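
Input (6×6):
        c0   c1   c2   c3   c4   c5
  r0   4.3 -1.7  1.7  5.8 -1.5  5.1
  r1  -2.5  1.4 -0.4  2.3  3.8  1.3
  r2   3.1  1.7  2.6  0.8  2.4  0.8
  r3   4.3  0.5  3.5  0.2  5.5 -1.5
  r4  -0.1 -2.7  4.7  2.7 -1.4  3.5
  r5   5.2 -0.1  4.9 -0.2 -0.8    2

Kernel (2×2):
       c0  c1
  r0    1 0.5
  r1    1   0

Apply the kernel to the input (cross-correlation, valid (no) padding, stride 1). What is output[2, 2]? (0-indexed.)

6.5

The receptive field on the input at this output position is [2.6 0.8 / 3.5 0.2]. Elementwise product with the kernel and sum: 2.6·1 + 0.8·0.5 + 3.5·1.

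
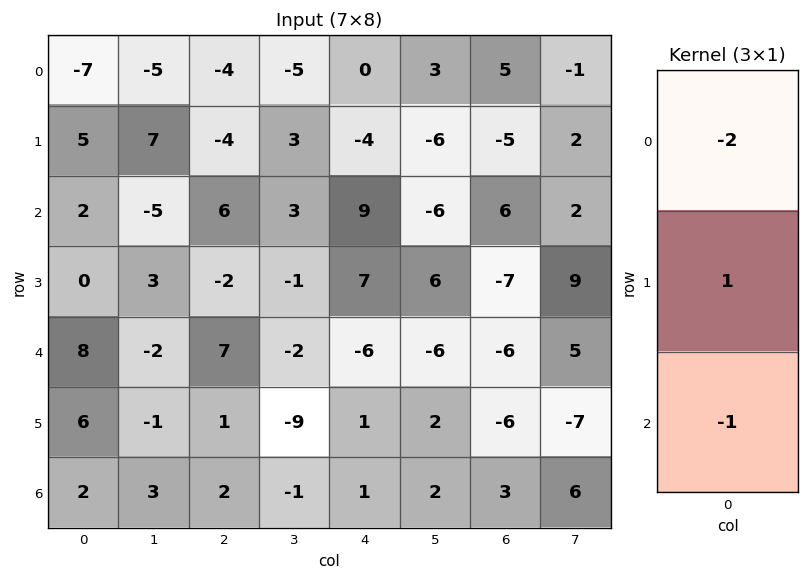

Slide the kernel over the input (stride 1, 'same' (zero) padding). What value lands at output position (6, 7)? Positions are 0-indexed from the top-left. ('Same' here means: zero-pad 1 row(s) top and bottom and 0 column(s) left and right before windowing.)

The receptive field on the zero-padded input at this output position is [-7 / 6 / 0]. Elementwise product with the kernel and sum: -7·-2 + 6·1 + 0·-1.

20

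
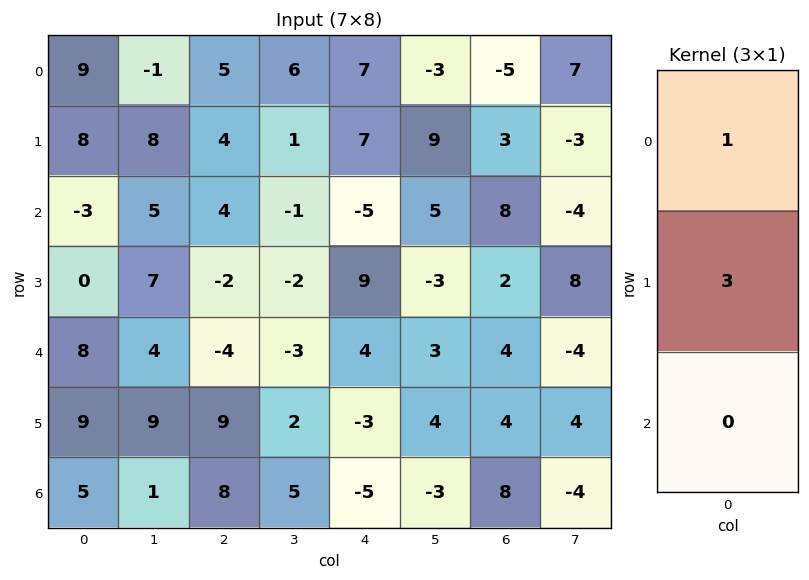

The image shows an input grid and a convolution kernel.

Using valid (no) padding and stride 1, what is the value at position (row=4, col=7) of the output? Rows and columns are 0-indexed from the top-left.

8

The receptive field on the input at this output position is [-4 / 4 / -4]. Elementwise product with the kernel and sum: -4·1 + 4·3.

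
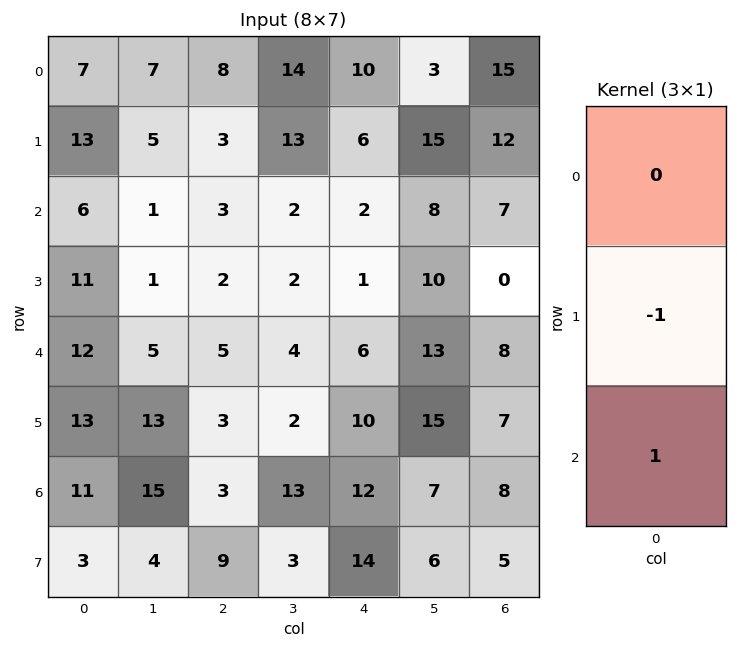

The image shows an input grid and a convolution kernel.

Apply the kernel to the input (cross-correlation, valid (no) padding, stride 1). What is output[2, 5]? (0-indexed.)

3

The receptive field on the input at this output position is [8 / 10 / 13]. Elementwise product with the kernel and sum: 10·-1 + 13·1.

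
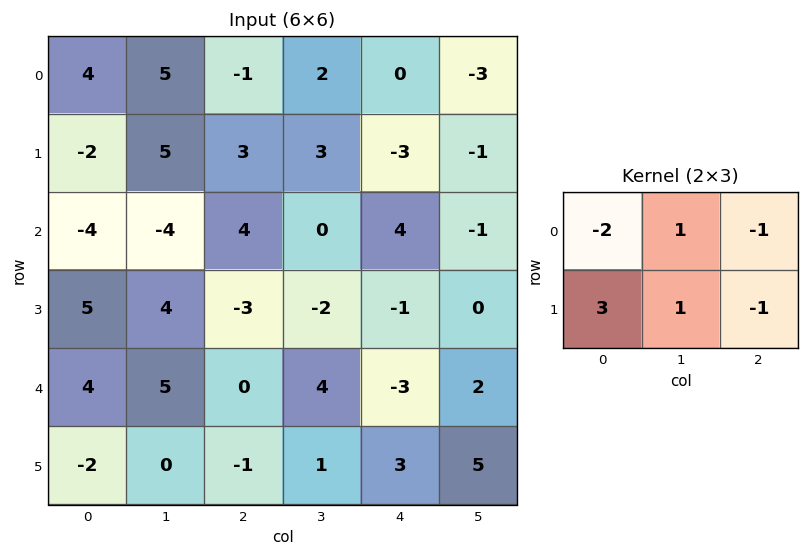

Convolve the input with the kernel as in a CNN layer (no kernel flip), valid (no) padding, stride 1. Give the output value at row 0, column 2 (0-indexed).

19

The receptive field on the input at this output position is [-1 2 0 / 3 3 -3]. Elementwise product with the kernel and sum: -1·-2 + 2·1 + 0·-1 + 3·3 + 3·1 + -3·-1.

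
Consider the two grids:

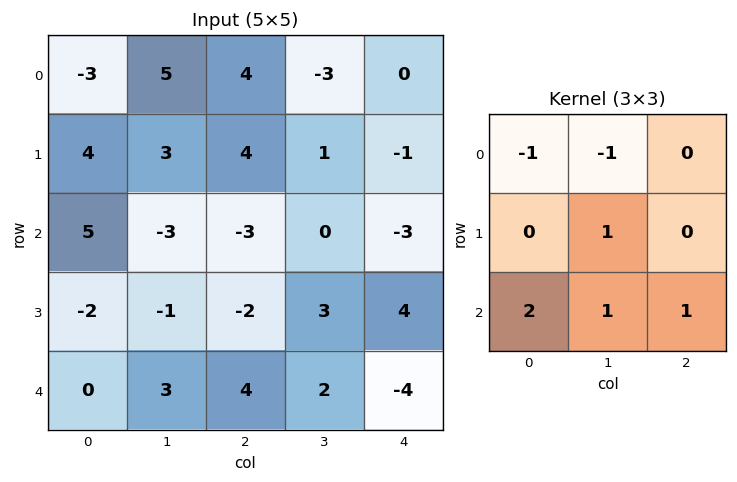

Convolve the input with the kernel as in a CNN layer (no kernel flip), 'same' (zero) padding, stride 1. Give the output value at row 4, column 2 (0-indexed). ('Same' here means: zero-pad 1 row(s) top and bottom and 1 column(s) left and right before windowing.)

7

The receptive field on the zero-padded input at this output position is [-1 -2 3 / 3 4 2 / 0 0 0]. Elementwise product with the kernel and sum: -1·-1 + -2·-1 + 4·1 + 0·2 + 0·1 + 0·1.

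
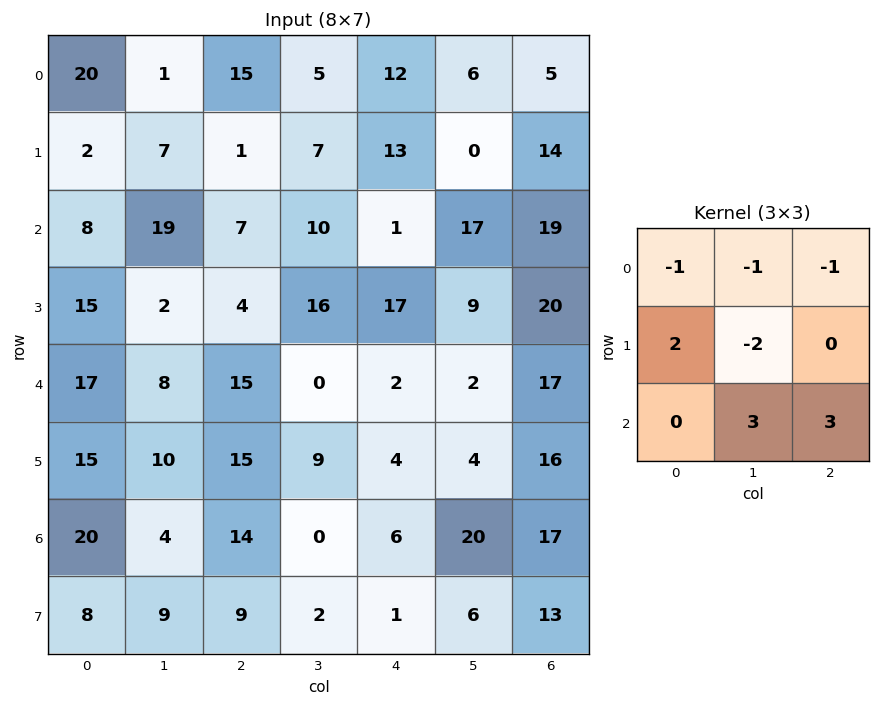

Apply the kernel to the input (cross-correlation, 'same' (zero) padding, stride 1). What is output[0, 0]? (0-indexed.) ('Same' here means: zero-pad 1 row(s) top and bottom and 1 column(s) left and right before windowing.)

-13

The receptive field on the zero-padded input at this output position is [0 0 0 / 0 20 1 / 0 2 7]. Elementwise product with the kernel and sum: 0·-1 + 0·-1 + 0·-1 + 0·2 + 20·-2 + 2·3 + 7·3.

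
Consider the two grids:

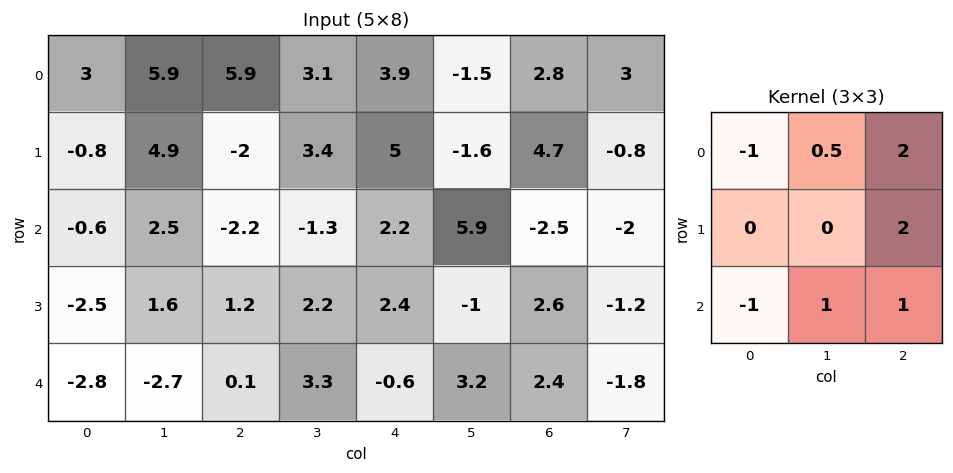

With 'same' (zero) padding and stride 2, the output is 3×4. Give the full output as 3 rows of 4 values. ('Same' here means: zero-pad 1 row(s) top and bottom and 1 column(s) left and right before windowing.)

Output[0,0]: The receptive field on the zero-padded input at this output position is [0 0 0 / 0 3 5.9 / 0 -0.8 4.9]. Elementwise product with the kernel and sum: 0·-1 + 0·0.5 + 0·2 + 5.9·2 + 0·-1 + -0.8·1 + 4.9·1.
Output[0,1]: The receptive field on the zero-padded input at this output position is [0 0 0 / 5.9 5.9 3.1 / 4.9 -2 3.4]. Elementwise product with the kernel and sum: 0·-1 + 0·0.5 + 0·2 + 3.1·2 + 4.9·-1 + -2·1 + 3.4·1.

15.9 2.7 -3 11.5
13.5 0.1 6.9 0.75
-3.45 10 3.4 -3.7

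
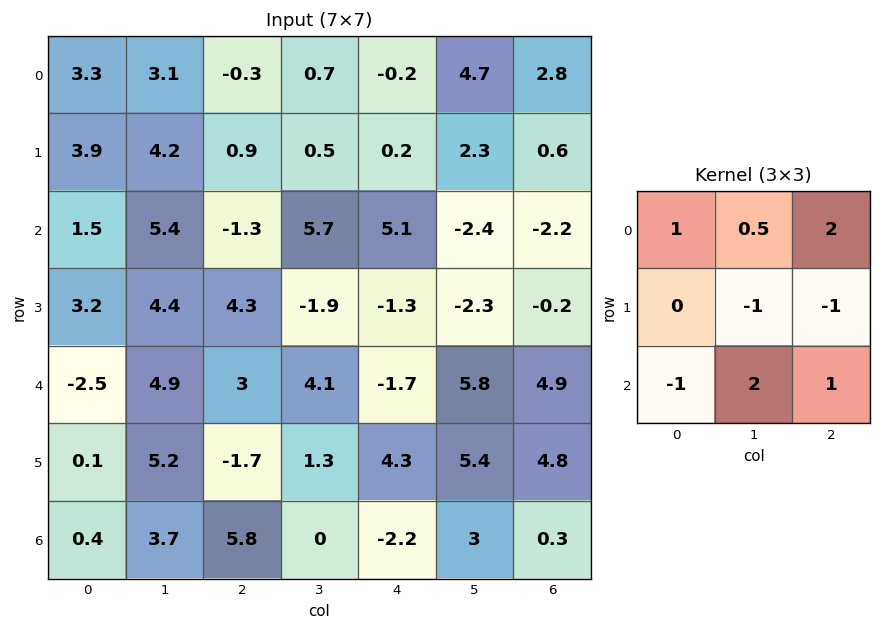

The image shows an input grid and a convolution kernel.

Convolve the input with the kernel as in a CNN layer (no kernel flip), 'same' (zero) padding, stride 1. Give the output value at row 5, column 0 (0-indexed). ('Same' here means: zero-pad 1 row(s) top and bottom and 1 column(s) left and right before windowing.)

The receptive field on the zero-padded input at this output position is [0 -2.5 4.9 / 0 0.1 5.2 / 0 0.4 3.7]. Elementwise product with the kernel and sum: 0·1 + -2.5·0.5 + 4.9·2 + 0.1·-1 + 5.2·-1 + 0·-1 + 0.4·2 + 3.7·1.

7.75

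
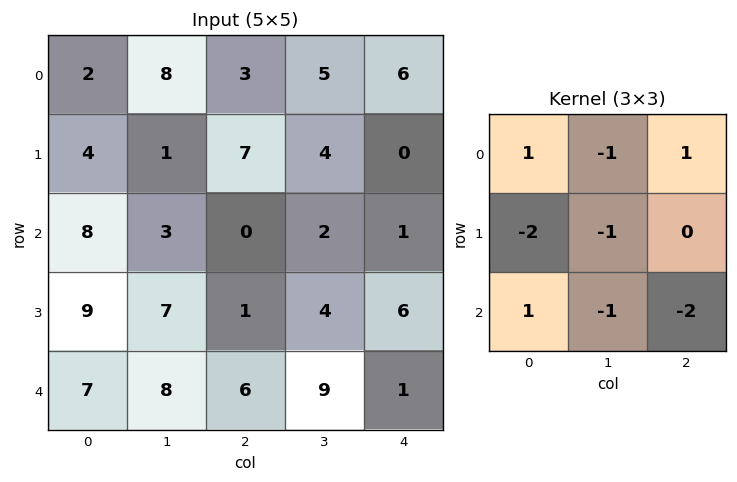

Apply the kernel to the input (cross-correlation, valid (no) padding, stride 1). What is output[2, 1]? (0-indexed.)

The receptive field on the input at this output position is [3 0 2 / 7 1 4 / 8 6 9]. Elementwise product with the kernel and sum: 3·1 + 0·-1 + 2·1 + 7·-2 + 1·-1 + 8·1 + 6·-1 + 9·-2.

-26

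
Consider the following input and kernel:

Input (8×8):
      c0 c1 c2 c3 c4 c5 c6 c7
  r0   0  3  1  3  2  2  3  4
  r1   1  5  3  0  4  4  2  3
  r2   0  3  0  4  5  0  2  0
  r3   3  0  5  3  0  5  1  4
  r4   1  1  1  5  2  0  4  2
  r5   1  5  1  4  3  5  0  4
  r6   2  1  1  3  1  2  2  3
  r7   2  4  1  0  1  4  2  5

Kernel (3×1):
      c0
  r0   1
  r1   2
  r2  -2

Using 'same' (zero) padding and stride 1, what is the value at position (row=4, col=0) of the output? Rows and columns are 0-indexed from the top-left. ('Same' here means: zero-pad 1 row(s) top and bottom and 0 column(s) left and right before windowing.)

The receptive field on the zero-padded input at this output position is [3 / 1 / 1]. Elementwise product with the kernel and sum: 3·1 + 1·2 + 1·-2.

3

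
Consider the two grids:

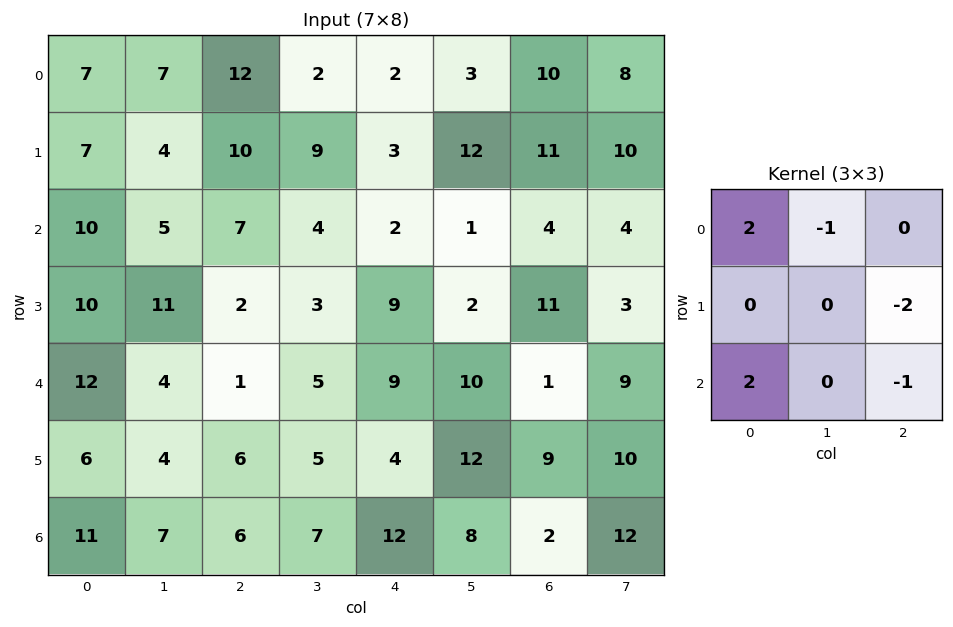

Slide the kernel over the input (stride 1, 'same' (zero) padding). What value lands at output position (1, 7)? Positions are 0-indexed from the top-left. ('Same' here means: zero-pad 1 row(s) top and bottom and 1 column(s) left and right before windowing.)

The receptive field on the zero-padded input at this output position is [10 8 0 / 11 10 0 / 4 4 0]. Elementwise product with the kernel and sum: 10·2 + 8·-1 + 0·-2 + 4·2 + 0·-1.

20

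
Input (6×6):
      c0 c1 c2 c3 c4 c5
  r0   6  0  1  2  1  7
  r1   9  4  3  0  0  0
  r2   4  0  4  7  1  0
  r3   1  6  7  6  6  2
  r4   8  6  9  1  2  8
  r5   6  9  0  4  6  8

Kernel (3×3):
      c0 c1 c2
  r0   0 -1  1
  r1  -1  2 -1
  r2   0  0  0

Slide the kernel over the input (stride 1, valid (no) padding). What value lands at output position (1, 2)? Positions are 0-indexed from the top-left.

The receptive field on the input at this output position is [3 0 0 / 4 7 1 / 7 6 6]. Elementwise product with the kernel and sum: 0·-1 + 0·1 + 4·-1 + 7·2 + 1·-1.

9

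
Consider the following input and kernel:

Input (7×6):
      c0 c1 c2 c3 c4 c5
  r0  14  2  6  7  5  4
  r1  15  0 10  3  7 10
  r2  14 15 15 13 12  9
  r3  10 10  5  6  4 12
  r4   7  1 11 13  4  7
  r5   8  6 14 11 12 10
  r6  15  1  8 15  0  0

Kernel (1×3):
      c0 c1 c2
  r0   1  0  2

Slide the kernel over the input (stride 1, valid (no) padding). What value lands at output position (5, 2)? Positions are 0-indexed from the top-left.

38

The receptive field on the input at this output position is [14 11 12]. Elementwise product with the kernel and sum: 14·1 + 12·2.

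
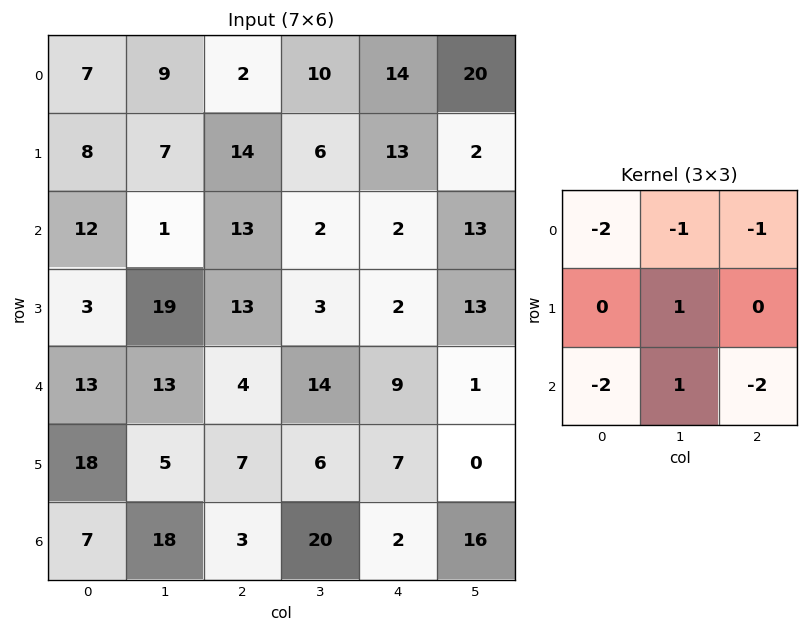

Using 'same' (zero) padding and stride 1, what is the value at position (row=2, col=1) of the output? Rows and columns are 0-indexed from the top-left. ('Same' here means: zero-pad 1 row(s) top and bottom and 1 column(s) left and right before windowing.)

-49

The receptive field on the zero-padded input at this output position is [8 7 14 / 12 1 13 / 3 19 13]. Elementwise product with the kernel and sum: 8·-2 + 7·-1 + 14·-1 + 1·1 + 3·-2 + 19·1 + 13·-2.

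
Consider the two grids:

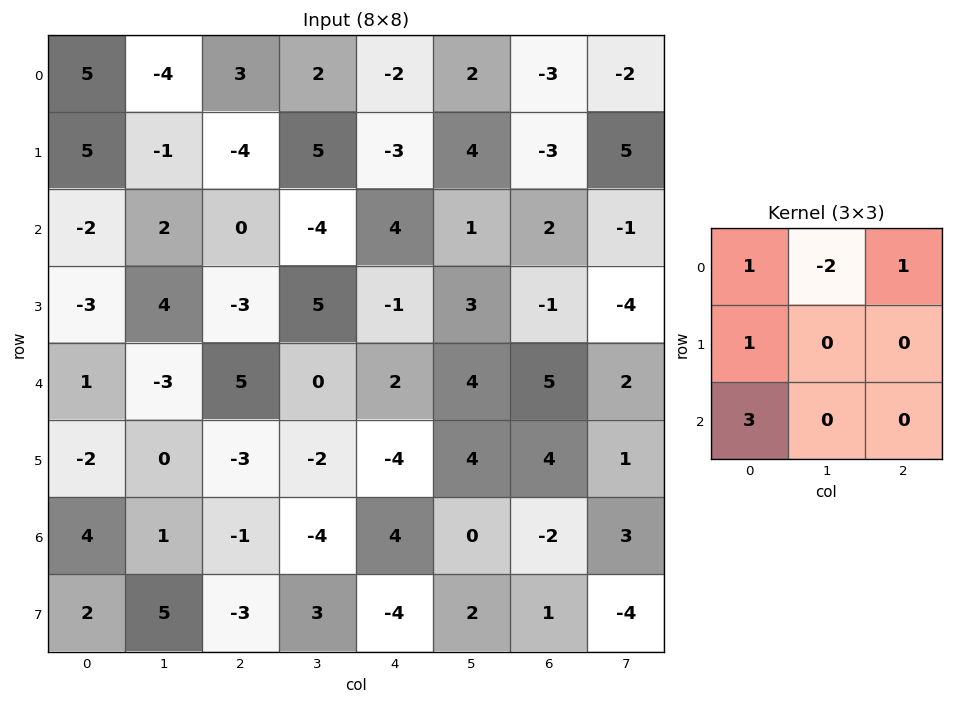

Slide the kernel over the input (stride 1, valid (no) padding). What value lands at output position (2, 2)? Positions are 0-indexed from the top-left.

The receptive field on the input at this output position is [0 -4 4 / -3 5 -1 / 5 0 2]. Elementwise product with the kernel and sum: 0·1 + -4·-2 + 4·1 + -3·1 + 5·3.

24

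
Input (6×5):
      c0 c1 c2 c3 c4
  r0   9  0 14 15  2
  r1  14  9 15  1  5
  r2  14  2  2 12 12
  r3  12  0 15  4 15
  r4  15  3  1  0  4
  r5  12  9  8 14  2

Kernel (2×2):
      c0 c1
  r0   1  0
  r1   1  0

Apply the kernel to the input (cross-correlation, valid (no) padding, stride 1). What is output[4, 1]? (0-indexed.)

The receptive field on the input at this output position is [3 1 / 9 8]. Elementwise product with the kernel and sum: 3·1 + 9·1.

12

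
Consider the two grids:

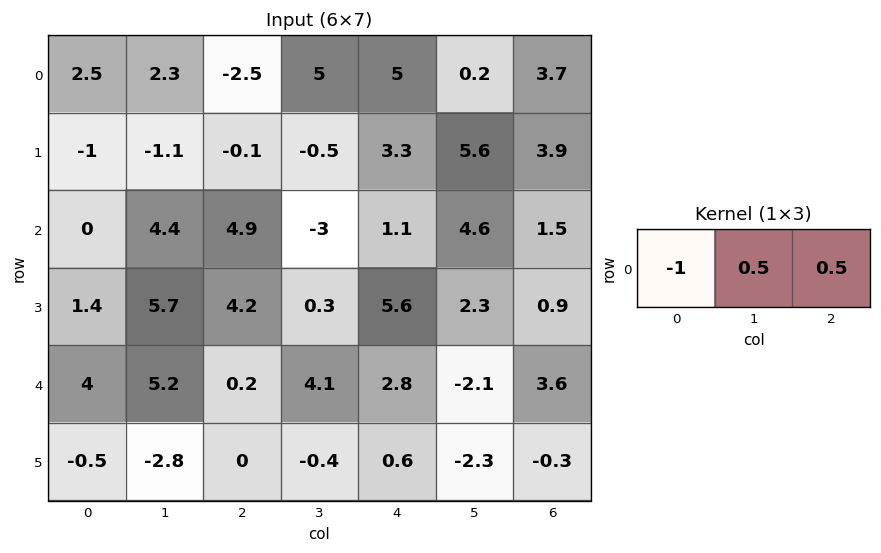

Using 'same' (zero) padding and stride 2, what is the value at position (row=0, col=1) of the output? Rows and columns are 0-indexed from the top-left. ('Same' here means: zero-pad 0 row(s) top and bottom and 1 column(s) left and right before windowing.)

-1.05

The receptive field on the zero-padded input at this output position is [2.3 -2.5 5]. Elementwise product with the kernel and sum: 2.3·-1 + -2.5·0.5 + 5·0.5.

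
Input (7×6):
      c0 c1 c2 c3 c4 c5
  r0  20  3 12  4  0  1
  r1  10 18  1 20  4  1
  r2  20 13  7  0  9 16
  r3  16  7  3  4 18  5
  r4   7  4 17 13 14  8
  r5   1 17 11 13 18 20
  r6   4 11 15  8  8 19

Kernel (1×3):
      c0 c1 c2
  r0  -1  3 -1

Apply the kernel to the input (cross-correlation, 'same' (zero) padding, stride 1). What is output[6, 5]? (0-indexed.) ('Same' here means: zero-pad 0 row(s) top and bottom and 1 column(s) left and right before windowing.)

49

The receptive field on the zero-padded input at this output position is [8 19 0]. Elementwise product with the kernel and sum: 8·-1 + 19·3 + 0·-1.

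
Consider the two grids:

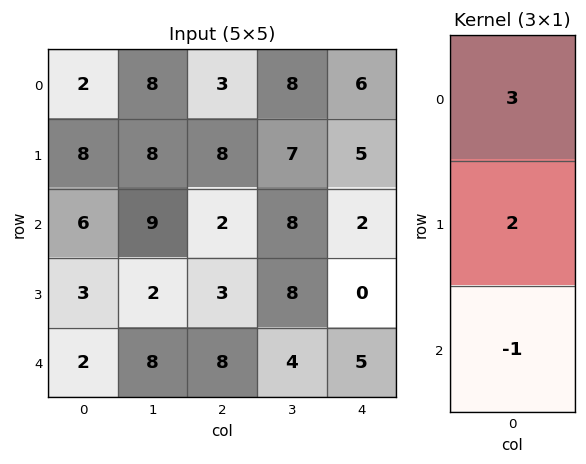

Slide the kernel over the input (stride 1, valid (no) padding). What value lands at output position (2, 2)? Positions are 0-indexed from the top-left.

4

The receptive field on the input at this output position is [2 / 3 / 8]. Elementwise product with the kernel and sum: 2·3 + 3·2 + 8·-1.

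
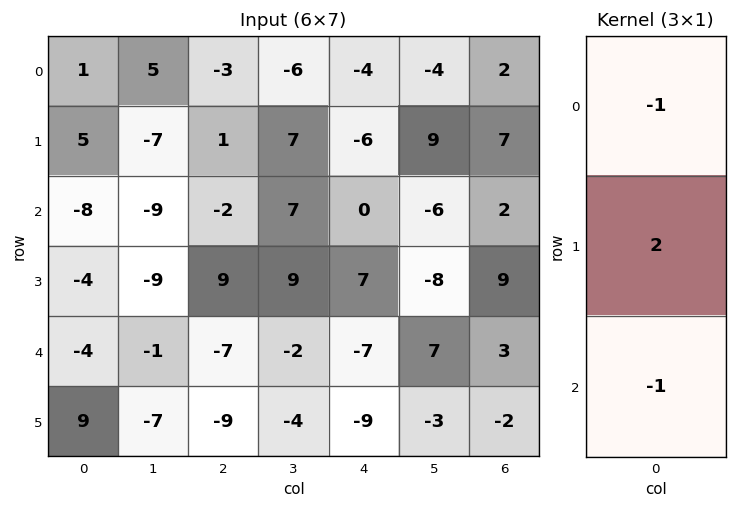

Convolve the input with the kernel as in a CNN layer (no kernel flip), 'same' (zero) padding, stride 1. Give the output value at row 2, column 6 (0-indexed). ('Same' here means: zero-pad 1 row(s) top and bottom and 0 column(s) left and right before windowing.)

-12

The receptive field on the zero-padded input at this output position is [7 / 2 / 9]. Elementwise product with the kernel and sum: 7·-1 + 2·2 + 9·-1.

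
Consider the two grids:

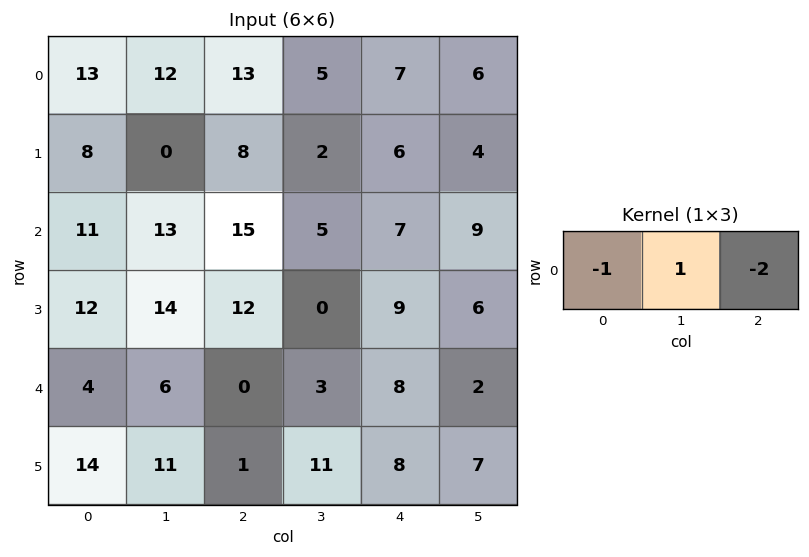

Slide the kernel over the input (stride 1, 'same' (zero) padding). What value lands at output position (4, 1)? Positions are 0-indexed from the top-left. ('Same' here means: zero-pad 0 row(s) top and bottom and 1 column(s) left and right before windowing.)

The receptive field on the zero-padded input at this output position is [4 6 0]. Elementwise product with the kernel and sum: 4·-1 + 6·1 + 0·-2.

2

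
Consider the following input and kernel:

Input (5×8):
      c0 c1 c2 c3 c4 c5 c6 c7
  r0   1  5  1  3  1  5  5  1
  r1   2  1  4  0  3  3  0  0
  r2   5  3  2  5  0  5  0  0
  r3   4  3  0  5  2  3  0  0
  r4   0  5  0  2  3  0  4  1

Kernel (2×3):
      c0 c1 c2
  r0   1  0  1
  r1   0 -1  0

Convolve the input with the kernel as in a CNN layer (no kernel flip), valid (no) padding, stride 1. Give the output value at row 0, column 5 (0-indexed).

The receptive field on the input at this output position is [5 5 1 / 3 0 0]. Elementwise product with the kernel and sum: 5·1 + 1·1 + 0·-1.

6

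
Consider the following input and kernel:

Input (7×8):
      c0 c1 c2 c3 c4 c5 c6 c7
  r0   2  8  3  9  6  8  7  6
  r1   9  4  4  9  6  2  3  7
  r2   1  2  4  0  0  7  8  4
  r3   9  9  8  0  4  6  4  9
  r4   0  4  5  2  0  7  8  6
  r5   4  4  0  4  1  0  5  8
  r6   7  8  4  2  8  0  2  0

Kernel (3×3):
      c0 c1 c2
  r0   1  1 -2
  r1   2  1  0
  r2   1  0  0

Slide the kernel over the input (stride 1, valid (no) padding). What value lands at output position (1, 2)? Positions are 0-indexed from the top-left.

17

The receptive field on the input at this output position is [4 9 6 / 4 0 0 / 8 0 4]. Elementwise product with the kernel and sum: 4·1 + 9·1 + 6·-2 + 4·2 + 0·1 + 8·1.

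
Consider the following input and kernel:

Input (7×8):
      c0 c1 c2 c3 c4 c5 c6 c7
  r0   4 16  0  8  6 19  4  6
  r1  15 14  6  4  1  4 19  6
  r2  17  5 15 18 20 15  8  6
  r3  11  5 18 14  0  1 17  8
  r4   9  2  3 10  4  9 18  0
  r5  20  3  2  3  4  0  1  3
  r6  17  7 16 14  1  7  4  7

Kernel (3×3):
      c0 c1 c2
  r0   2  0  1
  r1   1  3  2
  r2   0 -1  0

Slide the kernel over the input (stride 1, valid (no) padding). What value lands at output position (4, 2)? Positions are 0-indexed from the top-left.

15

The receptive field on the input at this output position is [3 10 4 / 2 3 4 / 16 14 1]. Elementwise product with the kernel and sum: 3·2 + 4·1 + 2·1 + 3·3 + 4·2 + 14·-1.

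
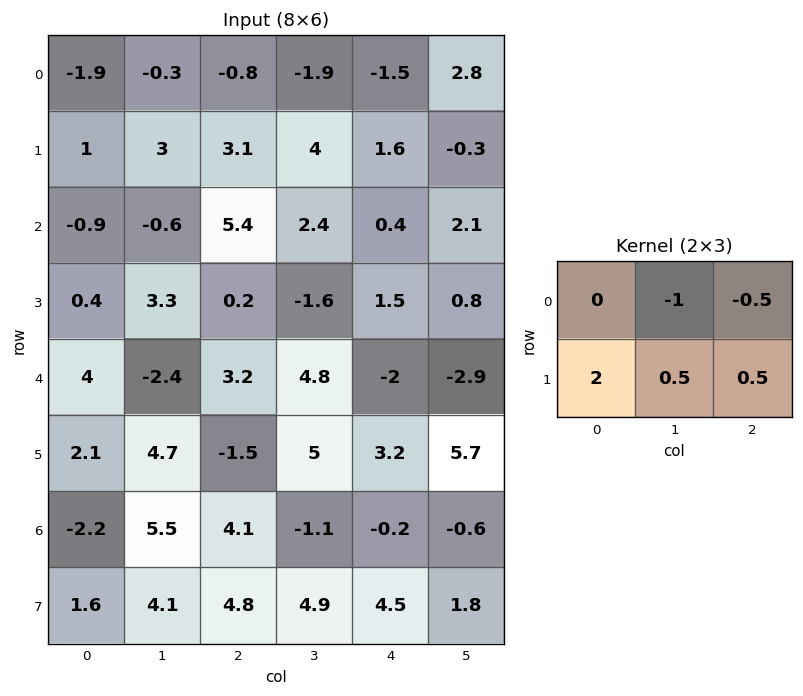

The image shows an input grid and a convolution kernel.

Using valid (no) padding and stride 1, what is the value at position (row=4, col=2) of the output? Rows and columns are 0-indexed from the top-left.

-2.7

The receptive field on the input at this output position is [3.2 4.8 -2 / -1.5 5 3.2]. Elementwise product with the kernel and sum: 4.8·-1 + -2·-0.5 + -1.5·2 + 5·0.5 + 3.2·0.5.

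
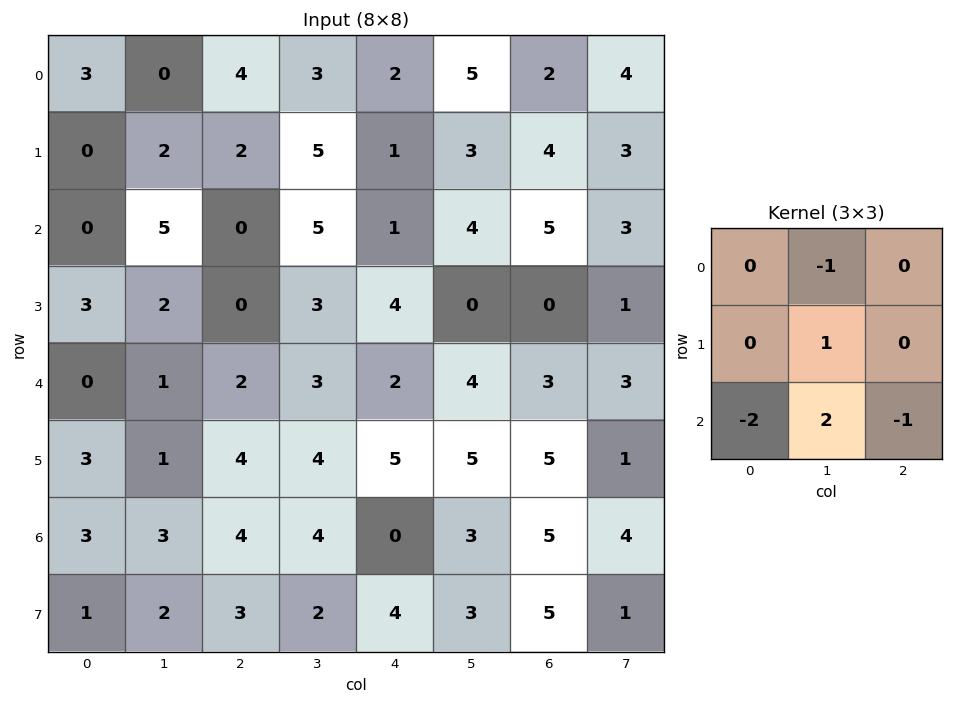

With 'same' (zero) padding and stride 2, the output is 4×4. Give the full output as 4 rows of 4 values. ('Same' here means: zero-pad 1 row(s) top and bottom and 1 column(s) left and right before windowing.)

1 -1 -9 1
4 -9 2 0
2 4 -5 2
0 0 -4 3

Output[0,0]: The receptive field on the zero-padded input at this output position is [0 0 0 / 0 3 0 / 0 0 2]. Elementwise product with the kernel and sum: 0·-1 + 3·1 + 0·-2 + 0·2 + 2·-1.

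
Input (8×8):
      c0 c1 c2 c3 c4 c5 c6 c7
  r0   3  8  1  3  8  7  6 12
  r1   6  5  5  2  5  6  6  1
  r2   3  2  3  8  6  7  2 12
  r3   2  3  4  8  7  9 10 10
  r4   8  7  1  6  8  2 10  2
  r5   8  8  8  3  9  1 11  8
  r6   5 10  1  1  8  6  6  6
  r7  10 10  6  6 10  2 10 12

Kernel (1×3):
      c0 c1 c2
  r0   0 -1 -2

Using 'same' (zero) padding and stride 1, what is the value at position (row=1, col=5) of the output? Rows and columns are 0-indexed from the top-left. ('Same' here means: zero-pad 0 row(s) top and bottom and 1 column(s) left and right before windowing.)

The receptive field on the zero-padded input at this output position is [5 6 6]. Elementwise product with the kernel and sum: 6·-1 + 6·-2.

-18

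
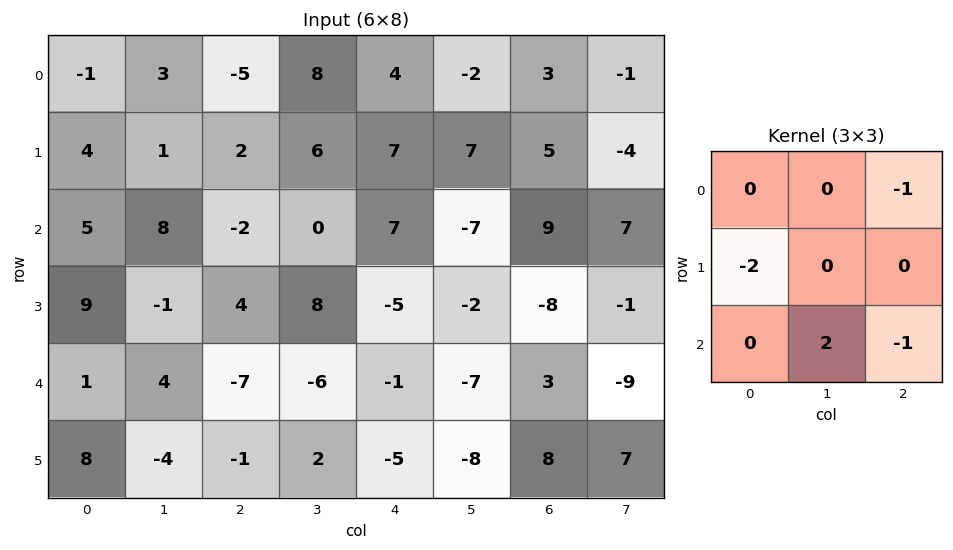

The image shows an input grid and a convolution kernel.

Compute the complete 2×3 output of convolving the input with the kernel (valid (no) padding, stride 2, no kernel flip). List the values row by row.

15 -15 -40
-1 -26 -16

Output[0,0]: The receptive field on the input at this output position is [-1 3 -5 / 4 1 2 / 5 8 -2]. Elementwise product with the kernel and sum: -5·-1 + 4·-2 + 8·2 + -2·-1.
Output[0,1]: The receptive field on the input at this output position is [-5 8 4 / 2 6 7 / -2 0 7]. Elementwise product with the kernel and sum: 4·-1 + 2·-2 + 0·2 + 7·-1.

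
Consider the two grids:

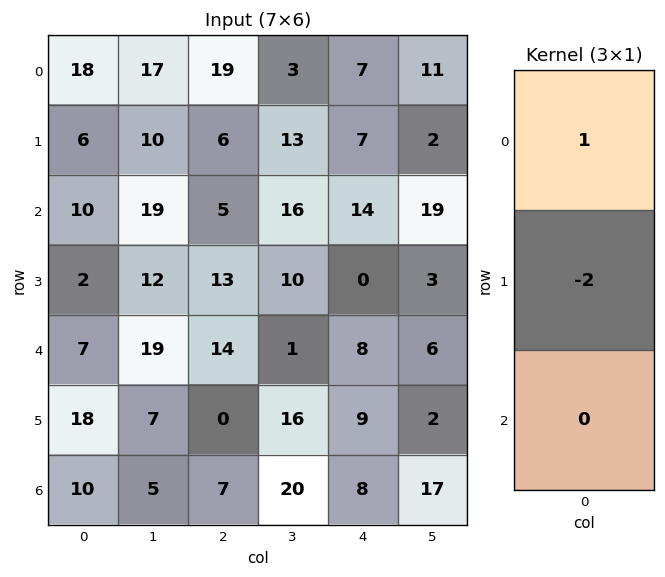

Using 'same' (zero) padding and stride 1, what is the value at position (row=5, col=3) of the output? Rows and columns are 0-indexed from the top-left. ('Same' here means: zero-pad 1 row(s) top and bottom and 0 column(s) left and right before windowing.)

The receptive field on the zero-padded input at this output position is [1 / 16 / 20]. Elementwise product with the kernel and sum: 1·1 + 16·-2.

-31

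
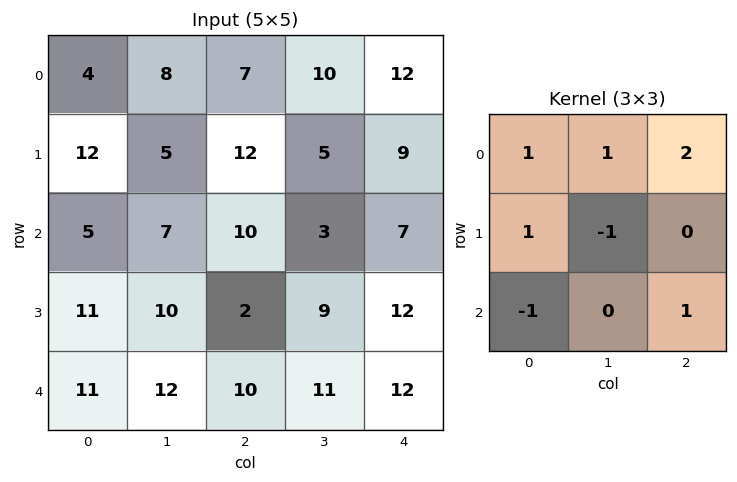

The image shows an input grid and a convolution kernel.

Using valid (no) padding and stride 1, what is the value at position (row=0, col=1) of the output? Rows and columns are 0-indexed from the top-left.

The receptive field on the input at this output position is [8 7 10 / 5 12 5 / 7 10 3]. Elementwise product with the kernel and sum: 8·1 + 7·1 + 10·2 + 5·1 + 12·-1 + 7·-1 + 3·1.

24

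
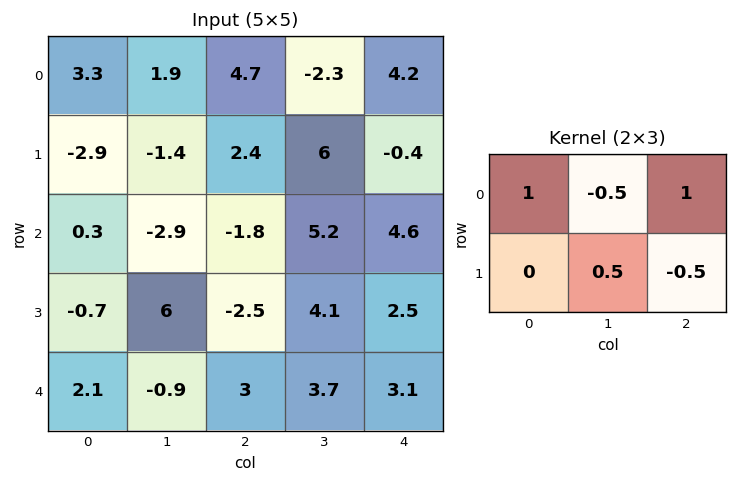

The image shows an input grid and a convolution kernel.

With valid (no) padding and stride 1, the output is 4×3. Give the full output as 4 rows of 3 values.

Output[0,0]: The receptive field on the input at this output position is [3.3 1.9 4.7 / -2.9 -1.4 2.4]. Elementwise product with the kernel and sum: 3.3·1 + 1.9·-0.5 + 4.7·1 + -1.4·0.5 + 2.4·-0.5.

5.15 -4.55 13.25
-0.35 -0.1 -0.7
4.2 -0.1 1
-8.15 11 -1.75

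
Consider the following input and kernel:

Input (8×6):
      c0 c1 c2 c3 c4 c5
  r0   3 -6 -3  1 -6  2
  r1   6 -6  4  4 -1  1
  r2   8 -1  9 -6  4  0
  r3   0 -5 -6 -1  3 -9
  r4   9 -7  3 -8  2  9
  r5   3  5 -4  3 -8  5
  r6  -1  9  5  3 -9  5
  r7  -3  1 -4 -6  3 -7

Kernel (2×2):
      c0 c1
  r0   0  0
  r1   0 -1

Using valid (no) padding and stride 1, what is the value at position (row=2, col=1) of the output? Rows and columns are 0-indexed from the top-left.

The receptive field on the input at this output position is [-1 9 / -5 -6]. Elementwise product with the kernel and sum: -6·-1.

6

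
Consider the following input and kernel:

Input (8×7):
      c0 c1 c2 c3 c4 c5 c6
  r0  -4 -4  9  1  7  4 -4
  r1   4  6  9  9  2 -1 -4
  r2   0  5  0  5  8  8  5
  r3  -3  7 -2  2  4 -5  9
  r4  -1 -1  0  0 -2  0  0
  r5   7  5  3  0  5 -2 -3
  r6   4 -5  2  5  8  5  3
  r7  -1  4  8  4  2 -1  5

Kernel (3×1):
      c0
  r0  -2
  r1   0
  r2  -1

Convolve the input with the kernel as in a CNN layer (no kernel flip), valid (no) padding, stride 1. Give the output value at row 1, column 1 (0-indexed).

The receptive field on the input at this output position is [6 / 5 / 7]. Elementwise product with the kernel and sum: 6·-2 + 7·-1.

-19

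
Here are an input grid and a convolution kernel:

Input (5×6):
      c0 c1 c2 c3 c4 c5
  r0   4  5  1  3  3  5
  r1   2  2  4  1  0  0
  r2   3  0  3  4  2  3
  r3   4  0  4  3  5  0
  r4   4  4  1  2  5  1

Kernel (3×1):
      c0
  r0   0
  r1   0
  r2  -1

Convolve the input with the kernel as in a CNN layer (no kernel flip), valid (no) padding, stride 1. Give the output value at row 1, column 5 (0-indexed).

The receptive field on the input at this output position is [0 / 3 / 0]. Elementwise product with the kernel and sum: 0·-1.

0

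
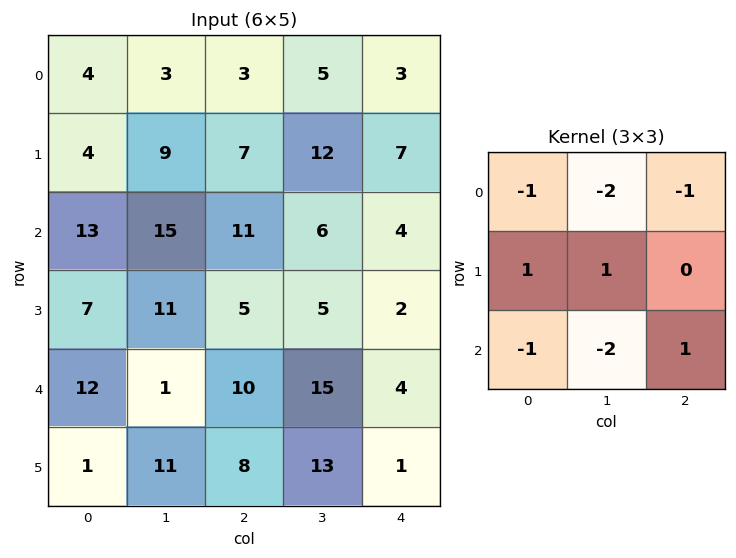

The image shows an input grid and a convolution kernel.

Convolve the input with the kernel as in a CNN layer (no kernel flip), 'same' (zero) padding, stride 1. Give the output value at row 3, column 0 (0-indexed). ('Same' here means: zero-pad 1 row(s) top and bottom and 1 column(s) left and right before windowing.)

-57

The receptive field on the zero-padded input at this output position is [0 13 15 / 0 7 11 / 0 12 1]. Elementwise product with the kernel and sum: 0·-1 + 13·-2 + 15·-1 + 0·1 + 7·1 + 0·-1 + 12·-2 + 1·1.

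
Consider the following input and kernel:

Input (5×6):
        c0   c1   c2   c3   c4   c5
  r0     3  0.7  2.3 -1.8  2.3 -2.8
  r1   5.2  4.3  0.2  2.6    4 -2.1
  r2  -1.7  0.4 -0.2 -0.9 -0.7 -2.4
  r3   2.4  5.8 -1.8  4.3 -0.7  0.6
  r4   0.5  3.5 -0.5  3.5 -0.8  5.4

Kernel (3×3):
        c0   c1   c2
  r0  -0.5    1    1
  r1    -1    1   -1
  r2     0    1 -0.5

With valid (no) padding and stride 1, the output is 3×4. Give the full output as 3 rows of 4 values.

Output[0,0]: The receptive field on the input at this output position is [3 0.7 2.3 / 5.2 4.3 0.2 / -1.7 0.4 -0.2]. Elementwise product with the kernel and sum: 3·-0.5 + 0.7·1 + 2.3·1 + 5.2·-1 + 4.3·1 + 0.2·-1 + 0.4·1 + -0.2·-0.5.
Output[0,1]: The receptive field on the input at this output position is [0.7 2.3 -1.8 / 4.3 0.2 2.6 / 0.4 -0.2 -0.9]. Elementwise product with the kernel and sum: 0.7·-0.5 + 2.3·1 + -1.8·1 + 4.3·-1 + 0.2·1 + 2.6·-1 + -0.2·1 + -0.9·-0.5.

0.9 -6.3 -2.8 4.4
10.9 -3 11.15 2.2
10 -15.45 9.2 -11.75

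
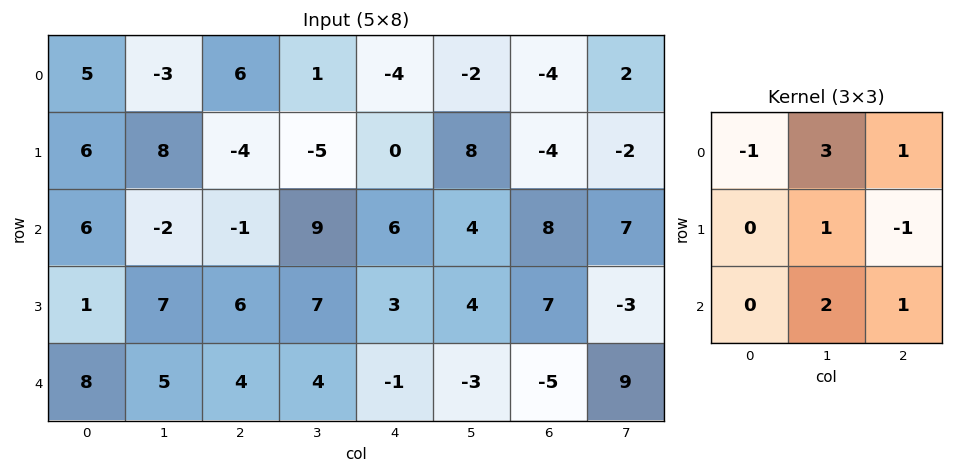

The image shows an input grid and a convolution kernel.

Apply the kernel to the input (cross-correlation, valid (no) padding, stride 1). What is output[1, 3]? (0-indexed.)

The receptive field on the input at this output position is [-5 0 8 / 9 6 4 / 7 3 4]. Elementwise product with the kernel and sum: -5·-1 + 0·3 + 8·1 + 6·1 + 4·-1 + 3·2 + 4·1.

25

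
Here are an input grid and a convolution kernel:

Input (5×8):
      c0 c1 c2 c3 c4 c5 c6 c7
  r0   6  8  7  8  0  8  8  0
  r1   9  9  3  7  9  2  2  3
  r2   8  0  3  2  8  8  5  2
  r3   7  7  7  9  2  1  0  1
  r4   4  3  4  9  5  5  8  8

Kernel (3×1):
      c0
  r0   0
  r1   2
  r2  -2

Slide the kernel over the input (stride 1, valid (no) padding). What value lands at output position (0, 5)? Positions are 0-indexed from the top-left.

The receptive field on the input at this output position is [8 / 2 / 8]. Elementwise product with the kernel and sum: 2·2 + 8·-2.

-12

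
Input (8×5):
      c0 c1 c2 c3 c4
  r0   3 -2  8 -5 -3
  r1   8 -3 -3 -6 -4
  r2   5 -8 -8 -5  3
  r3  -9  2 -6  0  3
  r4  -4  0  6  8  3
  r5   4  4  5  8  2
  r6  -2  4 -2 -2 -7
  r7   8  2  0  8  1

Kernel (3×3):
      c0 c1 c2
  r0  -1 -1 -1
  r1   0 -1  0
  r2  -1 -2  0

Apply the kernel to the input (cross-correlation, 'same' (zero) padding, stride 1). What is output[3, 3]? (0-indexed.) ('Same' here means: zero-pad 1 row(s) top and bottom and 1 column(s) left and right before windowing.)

-12

The receptive field on the zero-padded input at this output position is [-8 -5 3 / -6 0 3 / 6 8 3]. Elementwise product with the kernel and sum: -8·-1 + -5·-1 + 3·-1 + 0·-1 + 6·-1 + 8·-2.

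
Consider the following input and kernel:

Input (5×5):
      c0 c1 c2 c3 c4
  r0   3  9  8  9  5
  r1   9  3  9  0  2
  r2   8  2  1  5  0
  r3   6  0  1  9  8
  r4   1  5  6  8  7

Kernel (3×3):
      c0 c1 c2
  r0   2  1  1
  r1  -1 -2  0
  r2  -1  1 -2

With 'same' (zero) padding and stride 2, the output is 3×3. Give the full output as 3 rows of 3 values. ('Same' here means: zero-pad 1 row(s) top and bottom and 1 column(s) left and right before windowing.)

-3 -19 -17
2 -6 -4
4 -7 4

Output[0,0]: The receptive field on the zero-padded input at this output position is [0 0 0 / 0 3 9 / 0 9 3]. Elementwise product with the kernel and sum: 0·2 + 0·1 + 0·1 + 0·-1 + 3·-2 + 0·-1 + 9·1 + 3·-2.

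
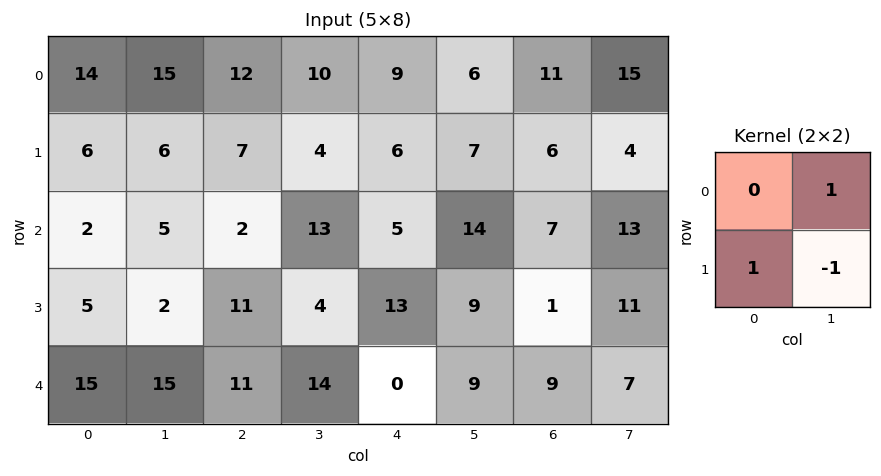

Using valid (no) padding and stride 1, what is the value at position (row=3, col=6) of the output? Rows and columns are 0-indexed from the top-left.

13

The receptive field on the input at this output position is [1 11 / 9 7]. Elementwise product with the kernel and sum: 11·1 + 9·1 + 7·-1.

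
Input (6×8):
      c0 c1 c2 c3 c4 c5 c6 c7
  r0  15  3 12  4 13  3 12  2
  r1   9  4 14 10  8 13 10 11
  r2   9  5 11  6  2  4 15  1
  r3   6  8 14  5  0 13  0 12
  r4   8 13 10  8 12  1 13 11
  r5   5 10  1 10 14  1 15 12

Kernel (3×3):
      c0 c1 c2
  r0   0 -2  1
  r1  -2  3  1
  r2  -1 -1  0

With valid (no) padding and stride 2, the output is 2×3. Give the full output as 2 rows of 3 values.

0 -2 33
6 -41 33

Output[0,0]: The receptive field on the input at this output position is [15 3 12 / 9 4 14 / 9 5 11]. Elementwise product with the kernel and sum: 3·-2 + 12·1 + 9·-2 + 4·3 + 14·1 + 9·-1 + 5·-1.
Output[0,1]: The receptive field on the input at this output position is [12 4 13 / 14 10 8 / 11 6 2]. Elementwise product with the kernel and sum: 4·-2 + 13·1 + 14·-2 + 10·3 + 8·1 + 11·-1 + 6·-1.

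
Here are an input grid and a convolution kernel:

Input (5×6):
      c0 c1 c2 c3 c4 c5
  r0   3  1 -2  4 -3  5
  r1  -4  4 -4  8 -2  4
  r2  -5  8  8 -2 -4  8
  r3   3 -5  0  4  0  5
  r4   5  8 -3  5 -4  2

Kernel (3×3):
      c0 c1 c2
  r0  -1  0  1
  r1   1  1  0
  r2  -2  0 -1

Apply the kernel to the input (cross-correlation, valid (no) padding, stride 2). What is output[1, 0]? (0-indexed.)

The receptive field on the input at this output position is [-5 8 8 / 3 -5 0 / 5 8 -3]. Elementwise product with the kernel and sum: -5·-1 + 8·1 + 3·1 + -5·1 + 5·-2 + -3·-1.

4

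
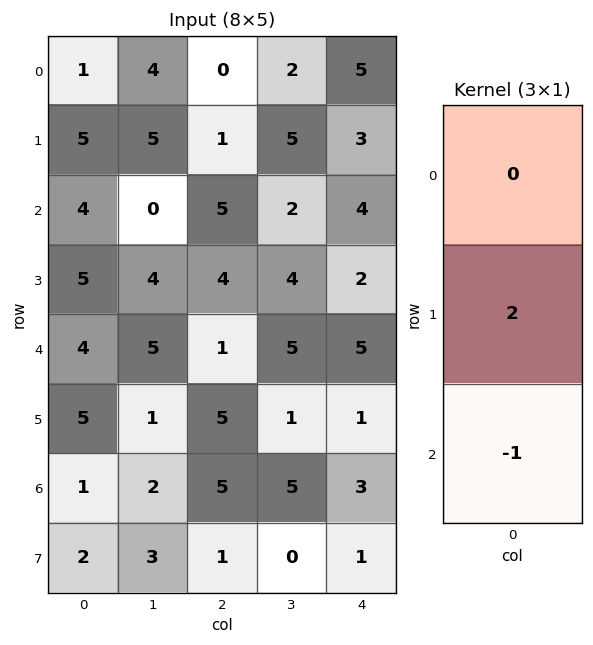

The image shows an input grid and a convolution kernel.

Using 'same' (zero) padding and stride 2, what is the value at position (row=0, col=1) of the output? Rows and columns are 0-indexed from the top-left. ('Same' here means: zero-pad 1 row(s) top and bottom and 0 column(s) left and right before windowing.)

-1

The receptive field on the zero-padded input at this output position is [0 / 0 / 1]. Elementwise product with the kernel and sum: 0·2 + 1·-1.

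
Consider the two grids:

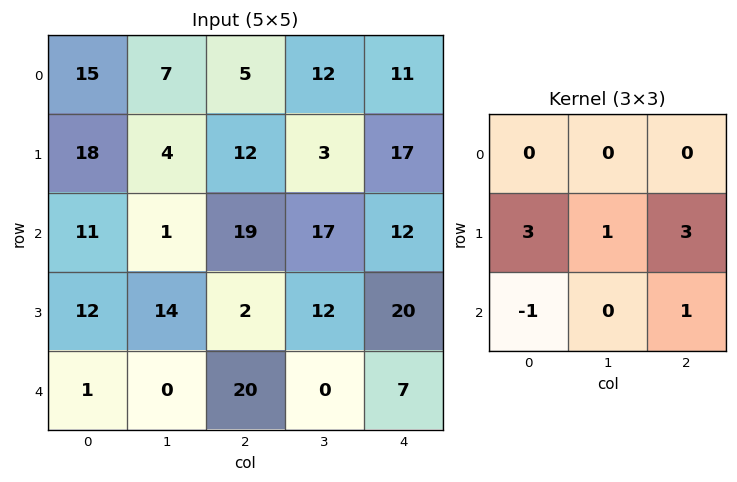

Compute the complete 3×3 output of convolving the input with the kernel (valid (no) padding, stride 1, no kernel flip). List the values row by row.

Output[0,0]: The receptive field on the input at this output position is [15 7 5 / 18 4 12 / 11 1 19]. Elementwise product with the kernel and sum: 18·3 + 4·1 + 12·3 + 11·-1 + 19·1.
Output[0,1]: The receptive field on the input at this output position is [7 5 12 / 4 12 3 / 1 19 17]. Elementwise product with the kernel and sum: 4·3 + 12·1 + 3·3 + 1·-1 + 17·1.

102 49 83
81 71 128
75 80 65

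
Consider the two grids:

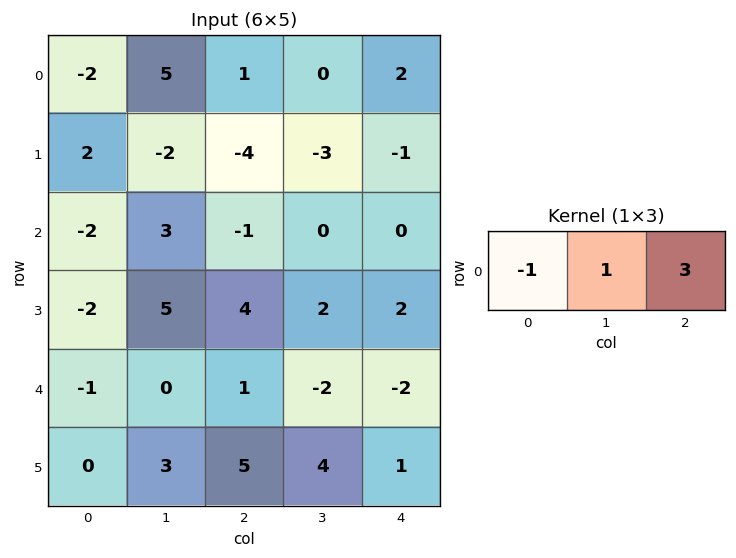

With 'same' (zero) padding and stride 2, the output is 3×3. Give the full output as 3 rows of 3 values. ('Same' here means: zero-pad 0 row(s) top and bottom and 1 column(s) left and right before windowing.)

13 -4 2
7 -4 0
-1 -5 0

Output[0,0]: The receptive field on the zero-padded input at this output position is [0 -2 5]. Elementwise product with the kernel and sum: 0·-1 + -2·1 + 5·3.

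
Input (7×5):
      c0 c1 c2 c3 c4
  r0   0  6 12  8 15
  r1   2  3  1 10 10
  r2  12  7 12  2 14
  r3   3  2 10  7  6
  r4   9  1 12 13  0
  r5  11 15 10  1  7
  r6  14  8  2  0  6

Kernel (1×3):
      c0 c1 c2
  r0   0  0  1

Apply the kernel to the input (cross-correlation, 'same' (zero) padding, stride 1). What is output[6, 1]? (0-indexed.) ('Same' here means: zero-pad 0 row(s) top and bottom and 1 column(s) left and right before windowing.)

2

The receptive field on the zero-padded input at this output position is [14 8 2]. Elementwise product with the kernel and sum: 2·1.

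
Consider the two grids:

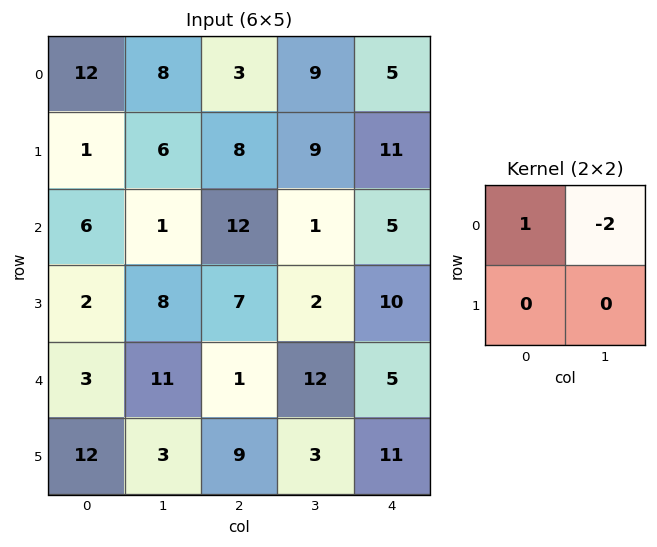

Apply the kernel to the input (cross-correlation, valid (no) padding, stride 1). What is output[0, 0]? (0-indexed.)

-4

The receptive field on the input at this output position is [12 8 / 1 6]. Elementwise product with the kernel and sum: 12·1 + 8·-2.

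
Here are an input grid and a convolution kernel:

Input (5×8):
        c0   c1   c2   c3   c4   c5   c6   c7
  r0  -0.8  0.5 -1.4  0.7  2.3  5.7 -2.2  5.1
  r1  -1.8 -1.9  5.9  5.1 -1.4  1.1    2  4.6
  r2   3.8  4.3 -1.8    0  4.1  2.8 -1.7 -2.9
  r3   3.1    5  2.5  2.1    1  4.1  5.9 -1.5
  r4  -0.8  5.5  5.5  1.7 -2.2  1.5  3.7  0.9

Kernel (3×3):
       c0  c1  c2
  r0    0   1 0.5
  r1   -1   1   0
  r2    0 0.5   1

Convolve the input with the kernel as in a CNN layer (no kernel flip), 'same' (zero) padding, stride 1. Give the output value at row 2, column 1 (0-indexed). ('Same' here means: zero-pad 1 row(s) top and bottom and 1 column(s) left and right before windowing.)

6.55

The receptive field on the zero-padded input at this output position is [-1.8 -1.9 5.9 / 3.8 4.3 -1.8 / 3.1 5 2.5]. Elementwise product with the kernel and sum: -1.9·1 + 5.9·0.5 + 3.8·-1 + 4.3·1 + 5·0.5 + 2.5·1.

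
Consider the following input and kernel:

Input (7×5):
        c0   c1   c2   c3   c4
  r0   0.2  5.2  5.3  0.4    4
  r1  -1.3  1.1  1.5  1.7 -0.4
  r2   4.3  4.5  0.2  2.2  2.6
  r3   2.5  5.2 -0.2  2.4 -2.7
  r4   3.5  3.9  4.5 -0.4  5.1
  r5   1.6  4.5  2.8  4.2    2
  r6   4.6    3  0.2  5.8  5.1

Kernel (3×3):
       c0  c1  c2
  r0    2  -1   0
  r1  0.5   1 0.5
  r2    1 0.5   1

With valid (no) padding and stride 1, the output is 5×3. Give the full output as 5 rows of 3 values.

Output[0,0]: The receptive field on the input at this output position is [0.2 5.2 5.3 / -1.3 1.1 1.5 / 4.3 4.5 0.2]. Elementwise product with the kernel and sum: 0.2·2 + 5.2·-1 + -1.3·0.5 + 1.1·1 + 1.5·0.5 + 4.3·1 + 4.5·0.5 + 0.2·1.

3.15 14.8 16.35
7.95 11.75 3.2
20.4 18.15 8.55
14.35 26.95 8.5
16.1 19.35 24.2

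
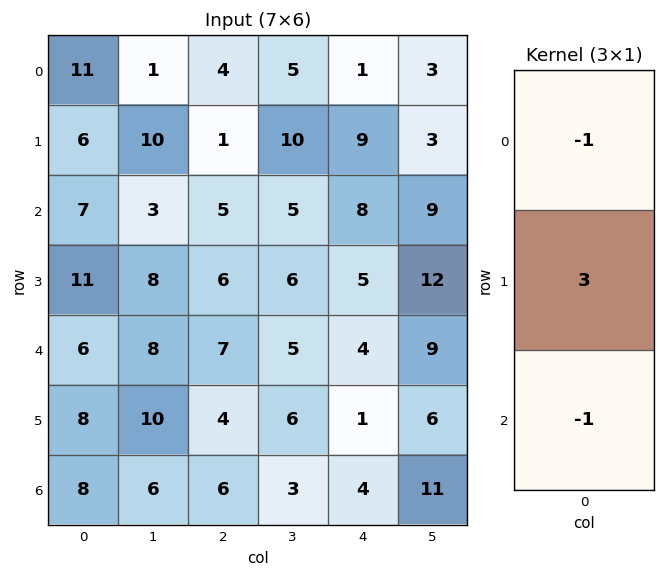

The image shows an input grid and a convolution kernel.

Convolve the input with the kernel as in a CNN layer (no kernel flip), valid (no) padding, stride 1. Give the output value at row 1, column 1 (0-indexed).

The receptive field on the input at this output position is [10 / 3 / 8]. Elementwise product with the kernel and sum: 10·-1 + 3·3 + 8·-1.

-9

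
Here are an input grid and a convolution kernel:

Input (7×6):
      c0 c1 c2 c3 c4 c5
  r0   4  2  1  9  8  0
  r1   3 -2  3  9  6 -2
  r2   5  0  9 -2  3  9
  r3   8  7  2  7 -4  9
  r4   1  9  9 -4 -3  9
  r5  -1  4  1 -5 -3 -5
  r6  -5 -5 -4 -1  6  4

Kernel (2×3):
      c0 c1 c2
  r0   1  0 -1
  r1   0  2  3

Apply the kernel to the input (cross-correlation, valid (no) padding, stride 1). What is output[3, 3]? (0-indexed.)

19

The receptive field on the input at this output position is [7 -4 9 / -4 -3 9]. Elementwise product with the kernel and sum: 7·1 + 9·-1 + -3·2 + 9·3.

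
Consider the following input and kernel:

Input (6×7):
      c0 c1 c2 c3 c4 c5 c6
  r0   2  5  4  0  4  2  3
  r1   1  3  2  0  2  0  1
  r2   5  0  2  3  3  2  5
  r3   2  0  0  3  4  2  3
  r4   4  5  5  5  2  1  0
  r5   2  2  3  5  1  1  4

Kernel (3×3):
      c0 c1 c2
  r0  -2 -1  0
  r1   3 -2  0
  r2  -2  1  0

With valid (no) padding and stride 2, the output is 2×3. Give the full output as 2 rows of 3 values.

Output[0,0]: The receptive field on the input at this output position is [2 5 4 / 1 3 2 / 5 0 2]. Elementwise product with the kernel and sum: 2·-2 + 5·-1 + 1·3 + 3·-2 + 5·-2 + 0·1.
Output[0,1]: The receptive field on the input at this output position is [4 0 4 / 2 0 2 / 2 3 3]. Elementwise product with the kernel and sum: 4·-2 + 0·-1 + 2·3 + 0·-2 + 2·-2 + 3·1.

-22 -3 -8
-7 -18 -3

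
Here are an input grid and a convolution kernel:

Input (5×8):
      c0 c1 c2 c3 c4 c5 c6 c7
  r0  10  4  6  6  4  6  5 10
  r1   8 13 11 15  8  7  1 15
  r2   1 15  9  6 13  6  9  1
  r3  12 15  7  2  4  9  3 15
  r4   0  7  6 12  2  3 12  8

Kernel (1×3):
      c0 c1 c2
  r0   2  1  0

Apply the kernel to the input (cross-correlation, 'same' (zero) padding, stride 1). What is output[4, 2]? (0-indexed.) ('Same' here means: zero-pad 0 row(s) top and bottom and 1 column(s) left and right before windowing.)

The receptive field on the zero-padded input at this output position is [7 6 12]. Elementwise product with the kernel and sum: 7·2 + 6·1.

20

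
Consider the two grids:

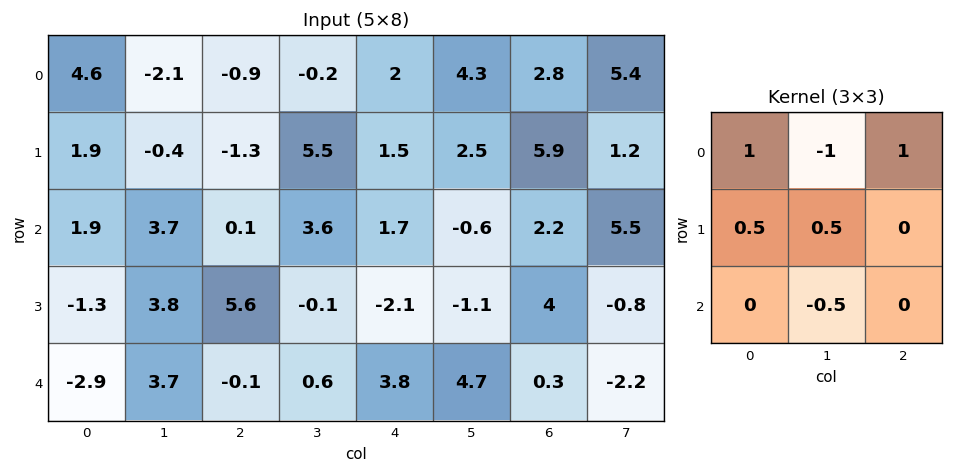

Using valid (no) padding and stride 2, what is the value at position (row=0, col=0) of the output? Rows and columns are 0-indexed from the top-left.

4.7

The receptive field on the input at this output position is [4.6 -2.1 -0.9 / 1.9 -0.4 -1.3 / 1.9 3.7 0.1]. Elementwise product with the kernel and sum: 4.6·1 + -2.1·-1 + -0.9·1 + 1.9·0.5 + -0.4·0.5 + 3.7·-0.5.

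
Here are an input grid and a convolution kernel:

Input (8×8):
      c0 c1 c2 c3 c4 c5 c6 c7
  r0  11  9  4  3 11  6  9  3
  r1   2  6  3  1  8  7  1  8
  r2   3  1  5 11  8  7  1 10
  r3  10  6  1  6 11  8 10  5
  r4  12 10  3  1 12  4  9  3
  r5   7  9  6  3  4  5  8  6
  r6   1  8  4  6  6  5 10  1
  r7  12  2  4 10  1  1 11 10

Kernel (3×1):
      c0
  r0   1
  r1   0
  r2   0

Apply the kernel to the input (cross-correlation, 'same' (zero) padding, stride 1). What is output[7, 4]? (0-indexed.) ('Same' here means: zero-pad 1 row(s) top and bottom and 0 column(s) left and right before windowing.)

The receptive field on the zero-padded input at this output position is [6 / 1 / 0]. Elementwise product with the kernel and sum: 6·1.

6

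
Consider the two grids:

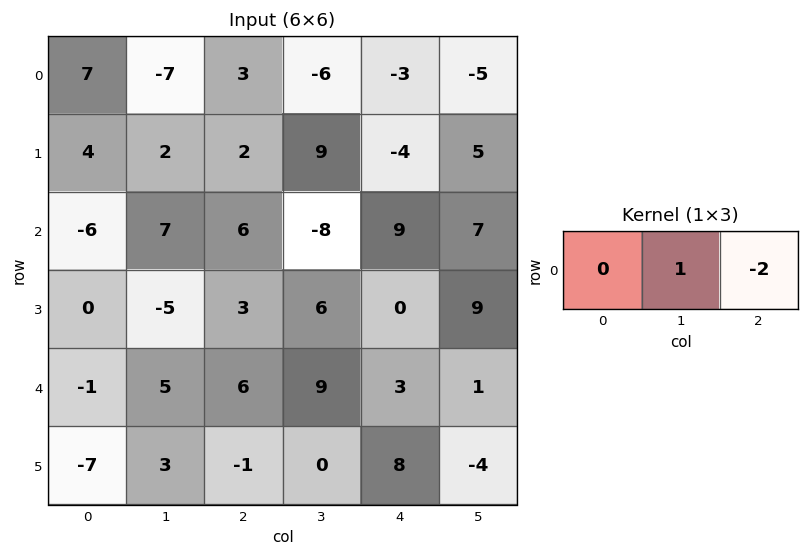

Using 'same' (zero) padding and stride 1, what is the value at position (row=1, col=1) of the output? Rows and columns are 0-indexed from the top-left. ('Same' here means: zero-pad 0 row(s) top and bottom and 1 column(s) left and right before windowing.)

The receptive field on the zero-padded input at this output position is [4 2 2]. Elementwise product with the kernel and sum: 2·1 + 2·-2.

-2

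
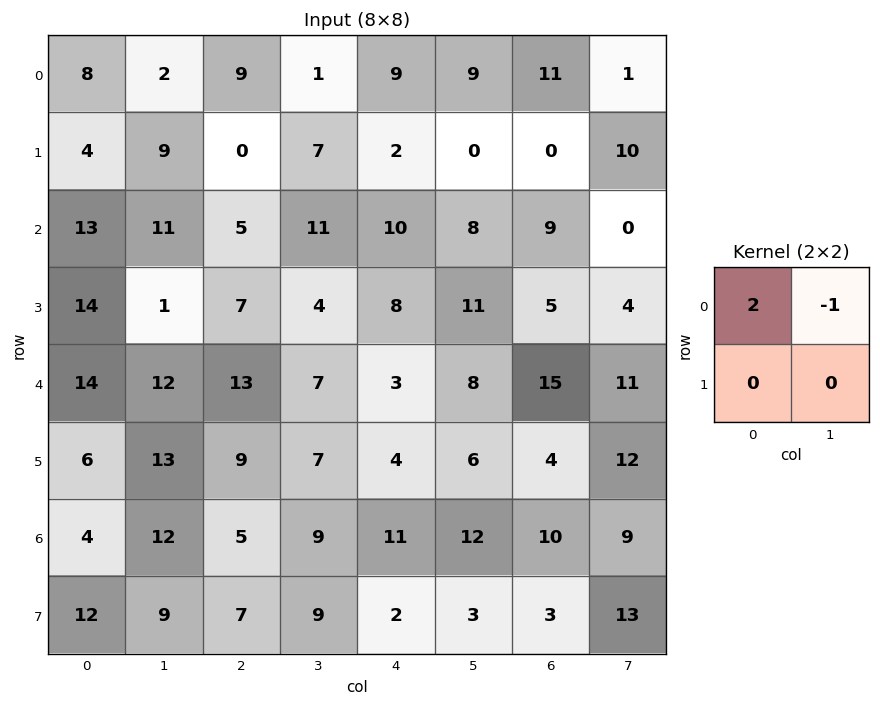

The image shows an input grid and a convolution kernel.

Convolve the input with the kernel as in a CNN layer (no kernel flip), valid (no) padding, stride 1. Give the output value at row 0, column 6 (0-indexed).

21

The receptive field on the input at this output position is [11 1 / 0 10]. Elementwise product with the kernel and sum: 11·2 + 1·-1.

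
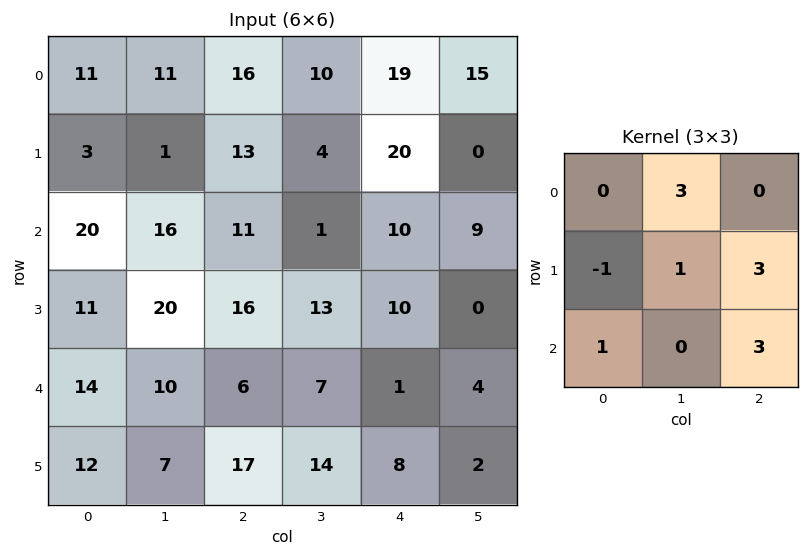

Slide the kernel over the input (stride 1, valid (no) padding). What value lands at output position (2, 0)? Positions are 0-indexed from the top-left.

137

The receptive field on the input at this output position is [20 16 11 / 11 20 16 / 14 10 6]. Elementwise product with the kernel and sum: 16·3 + 11·-1 + 20·1 + 16·3 + 14·1 + 6·3.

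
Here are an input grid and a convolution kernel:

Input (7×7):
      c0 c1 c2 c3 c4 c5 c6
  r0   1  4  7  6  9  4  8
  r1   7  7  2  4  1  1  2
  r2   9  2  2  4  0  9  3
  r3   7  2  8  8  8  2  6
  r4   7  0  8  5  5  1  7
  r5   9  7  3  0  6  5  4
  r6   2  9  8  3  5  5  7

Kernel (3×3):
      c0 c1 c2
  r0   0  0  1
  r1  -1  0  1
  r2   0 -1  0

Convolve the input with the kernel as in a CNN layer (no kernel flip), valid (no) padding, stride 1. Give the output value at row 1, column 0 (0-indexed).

The receptive field on the input at this output position is [7 7 2 / 9 2 2 / 7 2 8]. Elementwise product with the kernel and sum: 2·1 + 9·-1 + 2·1 + 2·-1.

-7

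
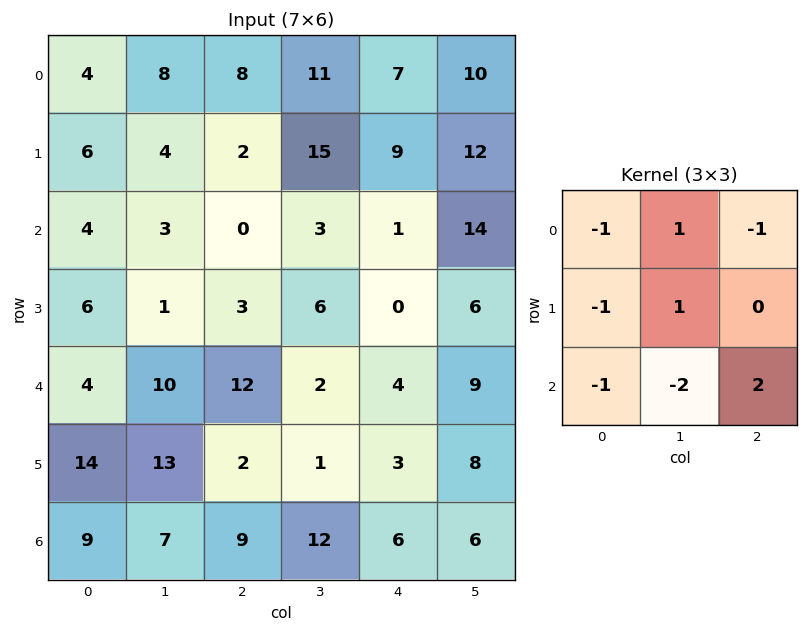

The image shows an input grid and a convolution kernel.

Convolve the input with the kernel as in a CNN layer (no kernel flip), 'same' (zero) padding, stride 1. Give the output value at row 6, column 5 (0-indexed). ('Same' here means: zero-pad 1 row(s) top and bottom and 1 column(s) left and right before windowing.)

5

The receptive field on the zero-padded input at this output position is [3 8 0 / 6 6 0 / 0 0 0]. Elementwise product with the kernel and sum: 3·-1 + 8·1 + 0·-1 + 6·-1 + 6·1 + 0·-1 + 0·-2 + 0·2.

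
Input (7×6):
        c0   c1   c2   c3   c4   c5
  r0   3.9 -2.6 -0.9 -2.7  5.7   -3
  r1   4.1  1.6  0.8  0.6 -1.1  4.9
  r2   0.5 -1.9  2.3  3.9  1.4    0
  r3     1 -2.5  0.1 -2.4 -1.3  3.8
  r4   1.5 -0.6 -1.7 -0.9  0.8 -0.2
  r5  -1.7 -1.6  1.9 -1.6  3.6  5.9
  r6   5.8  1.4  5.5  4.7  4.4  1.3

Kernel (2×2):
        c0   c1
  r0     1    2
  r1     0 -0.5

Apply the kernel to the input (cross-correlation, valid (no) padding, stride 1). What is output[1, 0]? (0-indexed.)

The receptive field on the input at this output position is [4.1 1.6 / 0.5 -1.9]. Elementwise product with the kernel and sum: 4.1·1 + 1.6·2 + -1.9·-0.5.

8.25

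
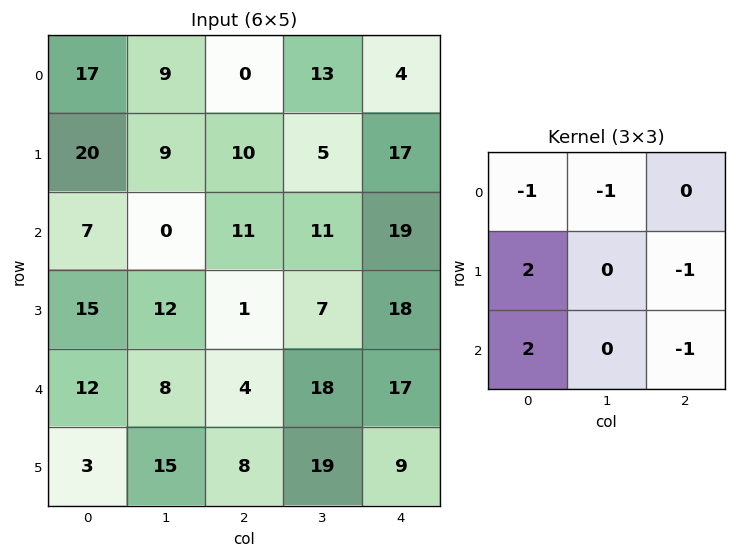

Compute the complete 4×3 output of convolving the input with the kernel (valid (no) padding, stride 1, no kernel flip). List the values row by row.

7 -7 -7
3 -13 -28
42 4 -47
-9 -4 -10

Output[0,0]: The receptive field on the input at this output position is [17 9 0 / 20 9 10 / 7 0 11]. Elementwise product with the kernel and sum: 17·-1 + 9·-1 + 20·2 + 10·-1 + 7·2 + 11·-1.
Output[0,1]: The receptive field on the input at this output position is [9 0 13 / 9 10 5 / 0 11 11]. Elementwise product with the kernel and sum: 9·-1 + 0·-1 + 9·2 + 5·-1 + 0·2 + 11·-1.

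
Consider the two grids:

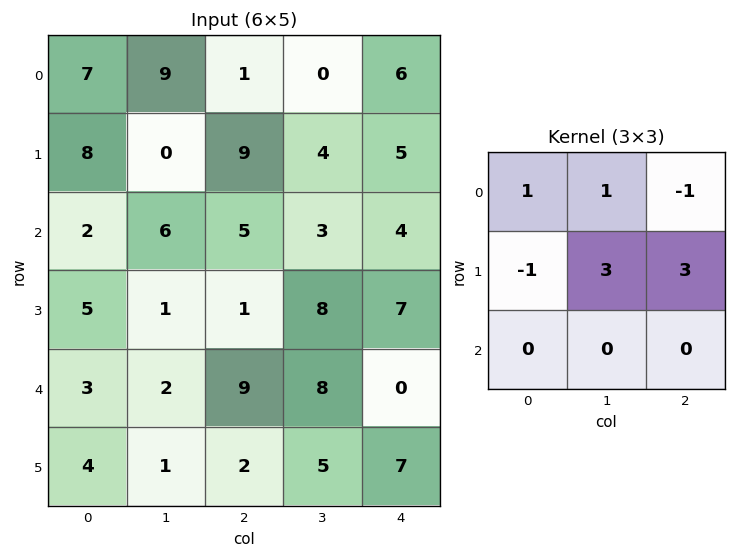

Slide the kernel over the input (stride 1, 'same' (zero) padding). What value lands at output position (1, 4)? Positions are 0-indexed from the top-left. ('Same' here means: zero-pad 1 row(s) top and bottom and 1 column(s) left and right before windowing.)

The receptive field on the zero-padded input at this output position is [0 6 0 / 4 5 0 / 3 4 0]. Elementwise product with the kernel and sum: 0·1 + 6·1 + 0·-1 + 4·-1 + 5·3 + 0·3.

17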